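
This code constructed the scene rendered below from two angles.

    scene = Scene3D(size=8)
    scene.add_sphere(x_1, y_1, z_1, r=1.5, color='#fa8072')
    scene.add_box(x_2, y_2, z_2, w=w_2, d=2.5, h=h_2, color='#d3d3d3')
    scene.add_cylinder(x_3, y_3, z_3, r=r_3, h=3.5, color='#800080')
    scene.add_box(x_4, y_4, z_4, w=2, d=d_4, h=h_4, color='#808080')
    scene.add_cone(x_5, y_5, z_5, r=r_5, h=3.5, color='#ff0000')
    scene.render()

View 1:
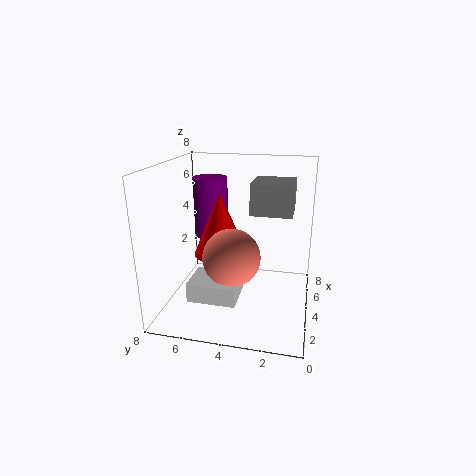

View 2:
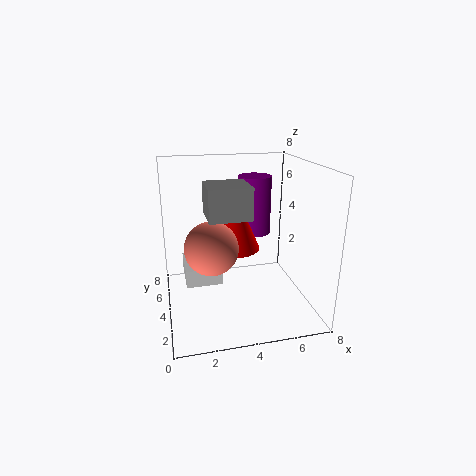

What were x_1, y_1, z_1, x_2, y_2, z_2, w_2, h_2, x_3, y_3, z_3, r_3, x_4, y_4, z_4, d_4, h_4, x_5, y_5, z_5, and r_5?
x_1 = 2.5, y_1 = 4, z_1 = 3.5, x_2 = 1, y_2 = 3.5, z_2 = 1.5, w_2 = 2, h_2 = 1, x_3 = 5.5, y_3 = 6, z_3 = 3.5, r_3 = 1, x_4 = 2, y_4 = 1, z_4 = 6, d_4 = 2, h_4 = 1.5, x_5 = 4, y_5 = 5, z_5 = 3, r_5 = 1.5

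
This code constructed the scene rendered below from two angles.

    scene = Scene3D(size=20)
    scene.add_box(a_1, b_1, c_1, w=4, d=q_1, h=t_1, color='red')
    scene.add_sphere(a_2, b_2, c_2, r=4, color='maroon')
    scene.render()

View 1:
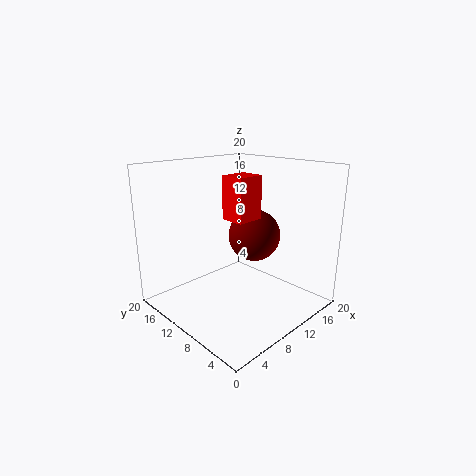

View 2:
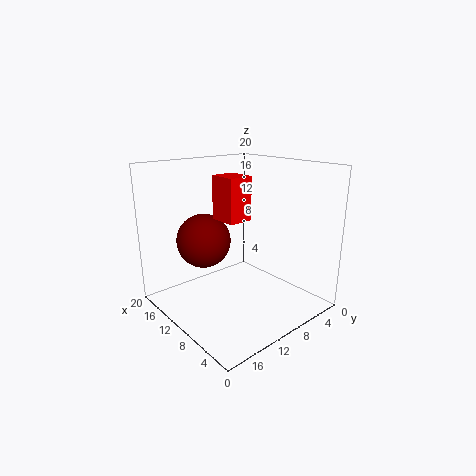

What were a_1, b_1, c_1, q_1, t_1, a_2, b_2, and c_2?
a_1 = 9, b_1 = 8.5, c_1 = 12.5, q_1 = 3.5, t_1 = 6, a_2 = 15.5, b_2 = 12, c_2 = 8.5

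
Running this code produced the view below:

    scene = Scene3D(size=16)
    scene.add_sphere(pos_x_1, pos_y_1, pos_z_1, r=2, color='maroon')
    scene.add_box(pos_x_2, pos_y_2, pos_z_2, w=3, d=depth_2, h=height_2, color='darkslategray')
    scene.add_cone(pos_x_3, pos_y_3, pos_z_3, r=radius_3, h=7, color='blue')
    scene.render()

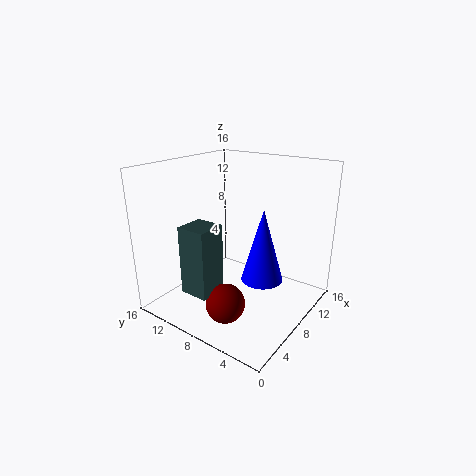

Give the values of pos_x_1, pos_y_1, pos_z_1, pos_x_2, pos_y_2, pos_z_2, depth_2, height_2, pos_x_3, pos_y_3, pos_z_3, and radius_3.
pos_x_1 = 3
pos_y_1 = 6
pos_z_1 = 3
pos_x_2 = 1
pos_y_2 = 7
pos_z_2 = 4
depth_2 = 3
height_2 = 7
pos_x_3 = 5
pos_y_3 = 3
pos_z_3 = 6
radius_3 = 2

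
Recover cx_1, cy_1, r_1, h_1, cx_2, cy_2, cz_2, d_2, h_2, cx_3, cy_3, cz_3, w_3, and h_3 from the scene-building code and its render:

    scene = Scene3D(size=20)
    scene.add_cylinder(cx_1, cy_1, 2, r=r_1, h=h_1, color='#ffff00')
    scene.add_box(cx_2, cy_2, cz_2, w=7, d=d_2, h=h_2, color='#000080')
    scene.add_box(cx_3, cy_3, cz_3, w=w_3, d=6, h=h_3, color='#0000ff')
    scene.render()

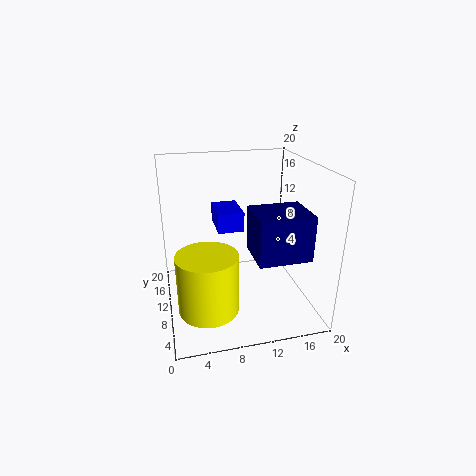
cx_1 = 5; cy_1 = 6; r_1 = 4; h_1 = 8; cx_2 = 11; cy_2 = 3; cz_2 = 9; d_2 = 6; h_2 = 6; cx_3 = 8; cy_3 = 14; cz_3 = 9; w_3 = 4; h_3 = 3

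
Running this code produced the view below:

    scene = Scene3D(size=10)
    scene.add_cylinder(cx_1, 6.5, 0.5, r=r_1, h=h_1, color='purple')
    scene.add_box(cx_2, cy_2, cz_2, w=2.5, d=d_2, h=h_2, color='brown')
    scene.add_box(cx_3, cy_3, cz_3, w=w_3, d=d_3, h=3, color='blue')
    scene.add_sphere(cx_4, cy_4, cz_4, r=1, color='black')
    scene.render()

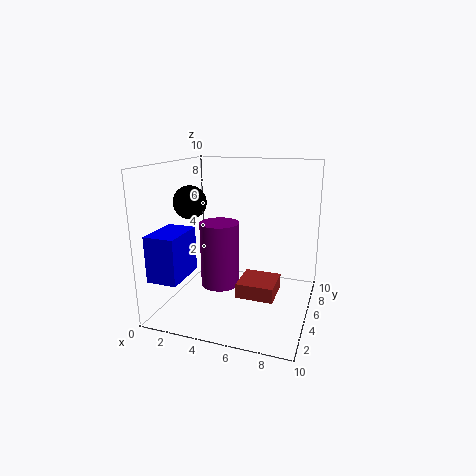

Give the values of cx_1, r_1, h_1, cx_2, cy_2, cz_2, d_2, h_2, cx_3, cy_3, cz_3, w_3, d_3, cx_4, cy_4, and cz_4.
cx_1 = 3; r_1 = 1.5; h_1 = 5; cx_2 = 5.5; cy_2 = 3; cz_2 = 1.5; d_2 = 2.5; h_2 = 1; cx_3 = 0.5; cy_3 = 0.5; cz_3 = 3; w_3 = 2; d_3 = 3; cx_4 = 3; cy_4 = 2; cz_4 = 8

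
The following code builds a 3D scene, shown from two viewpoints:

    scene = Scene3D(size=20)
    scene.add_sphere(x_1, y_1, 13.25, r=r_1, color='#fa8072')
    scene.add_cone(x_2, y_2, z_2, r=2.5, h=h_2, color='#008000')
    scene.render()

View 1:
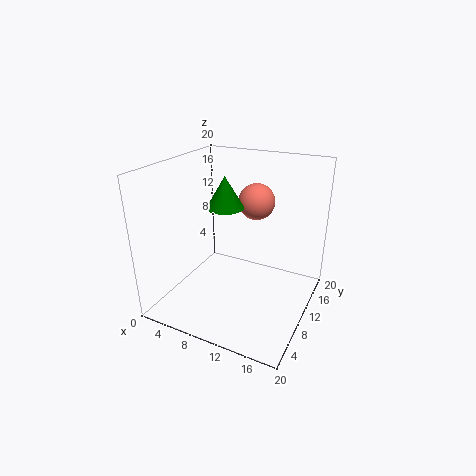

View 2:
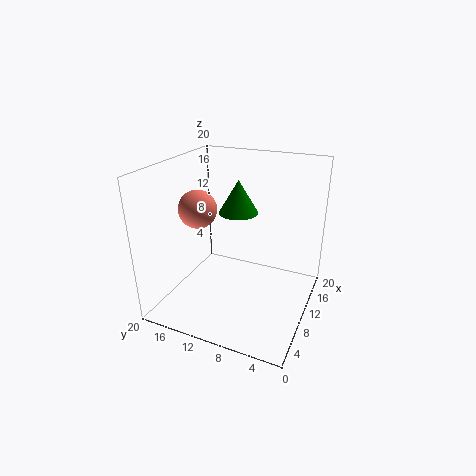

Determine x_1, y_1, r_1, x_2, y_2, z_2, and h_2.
x_1 = 10; y_1 = 16.25; r_1 = 2.75; x_2 = 8.5; y_2 = 9.25; z_2 = 14.5; h_2 = 4.25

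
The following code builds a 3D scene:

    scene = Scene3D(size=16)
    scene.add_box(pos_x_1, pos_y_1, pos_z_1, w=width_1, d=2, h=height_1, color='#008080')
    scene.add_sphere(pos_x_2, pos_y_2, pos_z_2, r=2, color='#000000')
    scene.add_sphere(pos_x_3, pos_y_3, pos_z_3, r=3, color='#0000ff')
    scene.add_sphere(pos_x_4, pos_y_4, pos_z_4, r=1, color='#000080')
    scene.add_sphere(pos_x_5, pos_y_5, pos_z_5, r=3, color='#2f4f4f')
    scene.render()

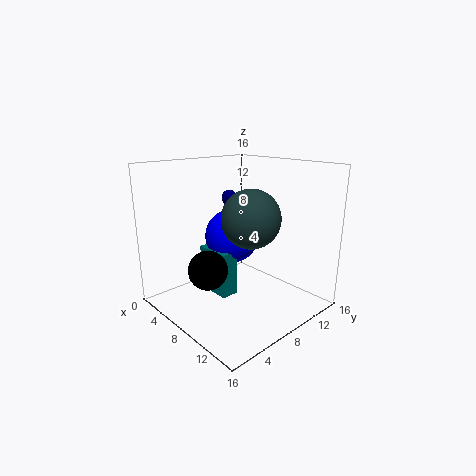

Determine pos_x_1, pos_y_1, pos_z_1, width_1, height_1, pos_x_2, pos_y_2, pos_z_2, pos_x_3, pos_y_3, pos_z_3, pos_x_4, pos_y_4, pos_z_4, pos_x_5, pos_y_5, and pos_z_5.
pos_x_1 = 5
pos_y_1 = 5
pos_z_1 = 2
width_1 = 4
height_1 = 5
pos_x_2 = 9
pos_y_2 = 3
pos_z_2 = 6
pos_x_3 = 7
pos_y_3 = 8
pos_z_3 = 8
pos_x_4 = 2
pos_y_4 = 12
pos_z_4 = 11
pos_x_5 = 11
pos_y_5 = 7
pos_z_5 = 11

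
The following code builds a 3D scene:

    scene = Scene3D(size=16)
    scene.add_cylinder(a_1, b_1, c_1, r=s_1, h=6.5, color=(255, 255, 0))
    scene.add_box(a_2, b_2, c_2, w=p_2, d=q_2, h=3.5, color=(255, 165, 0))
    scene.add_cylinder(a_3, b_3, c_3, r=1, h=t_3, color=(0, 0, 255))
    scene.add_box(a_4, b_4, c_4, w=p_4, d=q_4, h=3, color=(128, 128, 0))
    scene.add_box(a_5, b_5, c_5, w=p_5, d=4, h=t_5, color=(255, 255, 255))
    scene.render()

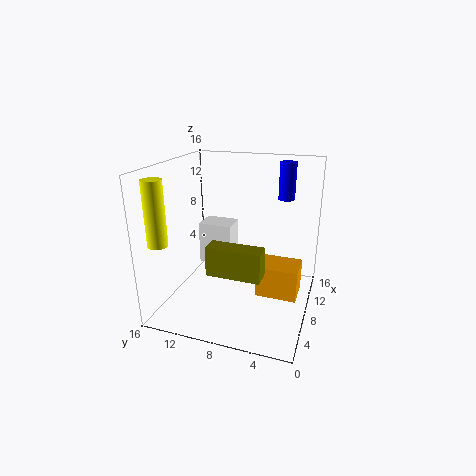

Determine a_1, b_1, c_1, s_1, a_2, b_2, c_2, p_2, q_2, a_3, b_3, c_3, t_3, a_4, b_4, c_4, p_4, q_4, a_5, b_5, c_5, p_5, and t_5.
a_1 = 1.5; b_1 = 14; c_1 = 9; s_1 = 1; a_2 = 6.5; b_2 = 1; c_2 = 2; p_2 = 3.5; q_2 = 4.5; a_3 = 14.5; b_3 = 4; c_3 = 11; t_3 = 4.5; a_4 = 2.5; b_4 = 4; c_4 = 6; p_4 = 2; q_4 = 5.5; a_5 = 9.5; b_5 = 9.5; c_5 = 3.5; p_5 = 3; t_5 = 5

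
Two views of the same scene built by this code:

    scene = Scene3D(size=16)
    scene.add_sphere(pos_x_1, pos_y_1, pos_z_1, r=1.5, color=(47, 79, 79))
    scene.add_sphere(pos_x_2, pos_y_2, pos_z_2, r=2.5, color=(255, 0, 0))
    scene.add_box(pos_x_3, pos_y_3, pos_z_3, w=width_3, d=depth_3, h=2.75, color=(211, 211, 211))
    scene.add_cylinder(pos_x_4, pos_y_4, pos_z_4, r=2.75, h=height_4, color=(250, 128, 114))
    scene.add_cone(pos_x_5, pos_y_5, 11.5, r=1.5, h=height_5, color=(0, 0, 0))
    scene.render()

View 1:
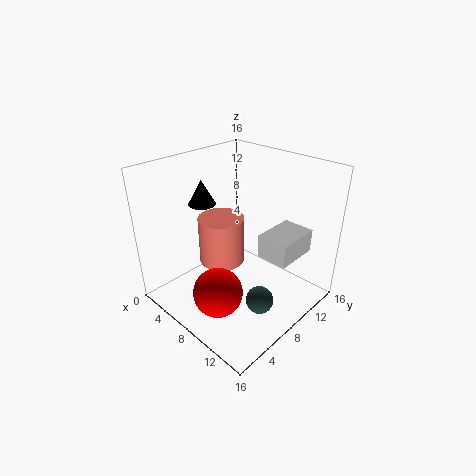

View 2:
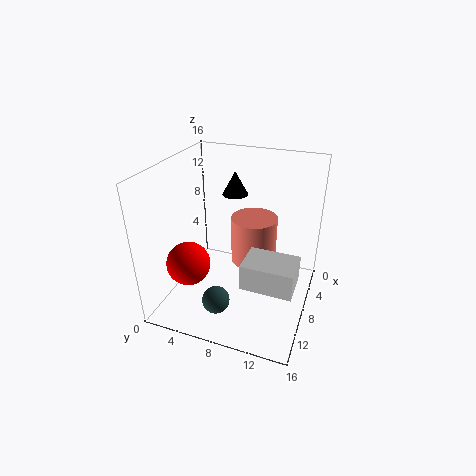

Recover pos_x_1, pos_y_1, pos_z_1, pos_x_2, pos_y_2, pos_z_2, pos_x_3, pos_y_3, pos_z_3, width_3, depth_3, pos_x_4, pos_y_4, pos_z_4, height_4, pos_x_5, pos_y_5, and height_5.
pos_x_1 = 12.25
pos_y_1 = 7
pos_z_1 = 2.25
pos_x_2 = 10.25
pos_y_2 = 2.75
pos_z_2 = 4.75
pos_x_3 = 9.25
pos_y_3 = 10
pos_z_3 = 5.25
width_3 = 3.75
depth_3 = 5.25
pos_x_4 = 4.5
pos_y_4 = 8.75
pos_z_4 = 3.25
height_4 = 5.75
pos_x_5 = 4.25
pos_y_5 = 6.25
height_5 = 2.75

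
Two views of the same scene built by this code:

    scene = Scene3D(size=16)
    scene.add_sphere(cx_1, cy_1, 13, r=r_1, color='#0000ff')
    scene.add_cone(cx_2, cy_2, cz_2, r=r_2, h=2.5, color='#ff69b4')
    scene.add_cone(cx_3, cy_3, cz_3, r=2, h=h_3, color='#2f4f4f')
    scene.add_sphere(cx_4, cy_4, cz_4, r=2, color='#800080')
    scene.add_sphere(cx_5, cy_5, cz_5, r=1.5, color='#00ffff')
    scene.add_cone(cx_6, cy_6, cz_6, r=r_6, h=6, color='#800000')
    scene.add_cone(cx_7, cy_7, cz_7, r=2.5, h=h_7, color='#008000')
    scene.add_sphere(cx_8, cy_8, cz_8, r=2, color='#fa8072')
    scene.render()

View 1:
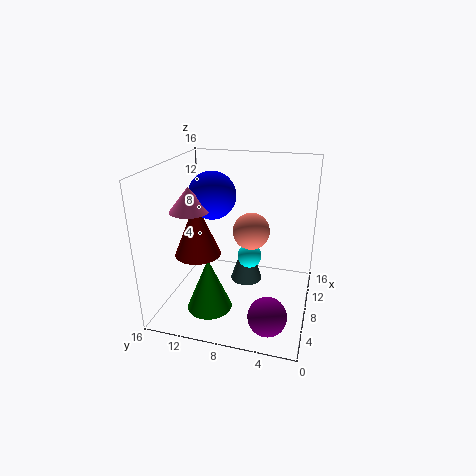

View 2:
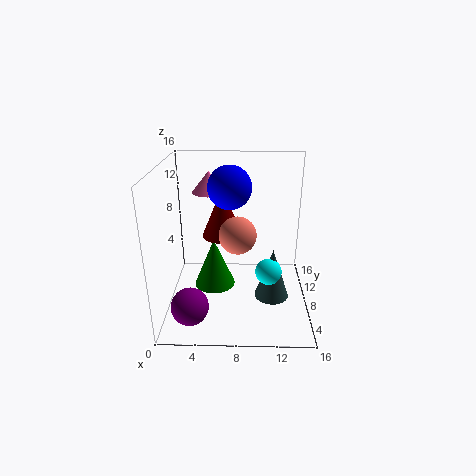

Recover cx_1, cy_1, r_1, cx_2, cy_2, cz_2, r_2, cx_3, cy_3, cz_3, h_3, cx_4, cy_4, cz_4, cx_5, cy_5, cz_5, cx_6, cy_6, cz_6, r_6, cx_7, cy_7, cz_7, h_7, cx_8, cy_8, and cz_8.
cx_1 = 7, cy_1 = 10.5, r_1 = 2.5, cx_2 = 4.5, cy_2 = 12, cz_2 = 12, r_2 = 2, cx_3 = 12, cy_3 = 8, cz_3 = 0.5, h_3 = 6, cx_4 = 3, cy_4 = 3.5, cz_4 = 2, cx_5 = 11.5, cy_5 = 7.5, cz_5 = 4, cx_6 = 6, cy_6 = 12, cz_6 = 6.5, r_6 = 2.5, cx_7 = 5, cy_7 = 10.5, cz_7 = 0.5, h_7 = 6, cx_8 = 8, cy_8 = 6.5, cz_8 = 9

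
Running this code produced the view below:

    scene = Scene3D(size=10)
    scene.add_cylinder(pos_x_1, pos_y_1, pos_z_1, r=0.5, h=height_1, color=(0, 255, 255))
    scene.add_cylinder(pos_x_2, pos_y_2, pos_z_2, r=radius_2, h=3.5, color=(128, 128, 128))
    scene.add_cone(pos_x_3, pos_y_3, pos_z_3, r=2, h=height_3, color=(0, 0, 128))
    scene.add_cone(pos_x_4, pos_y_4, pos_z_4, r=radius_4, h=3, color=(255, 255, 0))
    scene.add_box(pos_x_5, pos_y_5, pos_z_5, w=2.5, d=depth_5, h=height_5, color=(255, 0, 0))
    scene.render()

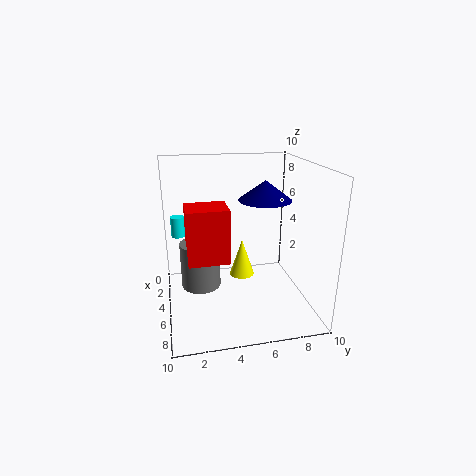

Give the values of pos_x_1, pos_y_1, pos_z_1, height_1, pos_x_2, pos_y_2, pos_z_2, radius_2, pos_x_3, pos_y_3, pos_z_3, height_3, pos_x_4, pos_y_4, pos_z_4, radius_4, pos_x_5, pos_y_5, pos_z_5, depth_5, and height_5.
pos_x_1 = 2.5
pos_y_1 = 1
pos_z_1 = 4.5
height_1 = 1.5
pos_x_2 = 3
pos_y_2 = 2.5
pos_z_2 = 0.5
radius_2 = 1.5
pos_x_3 = 3
pos_y_3 = 7.5
pos_z_3 = 7
height_3 = 1.5
pos_x_4 = 2
pos_y_4 = 6
pos_z_4 = 0.5
radius_4 = 1
pos_x_5 = 2.5
pos_y_5 = 1.5
pos_z_5 = 3
depth_5 = 3
height_5 = 4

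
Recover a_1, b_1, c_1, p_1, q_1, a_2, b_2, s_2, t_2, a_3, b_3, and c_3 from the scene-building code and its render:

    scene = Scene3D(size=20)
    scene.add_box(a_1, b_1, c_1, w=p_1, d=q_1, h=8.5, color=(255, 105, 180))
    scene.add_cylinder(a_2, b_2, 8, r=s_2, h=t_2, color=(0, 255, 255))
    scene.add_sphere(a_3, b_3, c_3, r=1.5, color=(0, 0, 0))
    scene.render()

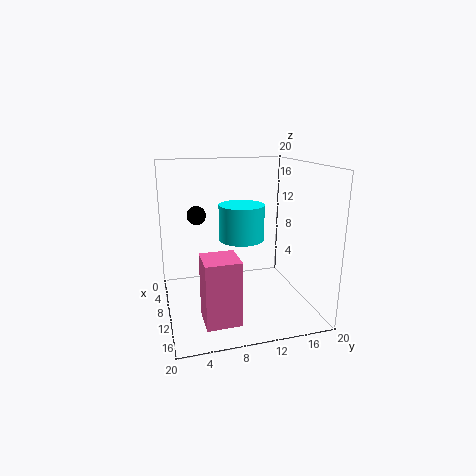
a_1 = 13, b_1 = 4, c_1 = 1, p_1 = 4.5, q_1 = 4.5, a_2 = 5, b_2 = 12, s_2 = 3.5, t_2 = 5.5, a_3 = 2, b_3 = 5.5, c_3 = 11.5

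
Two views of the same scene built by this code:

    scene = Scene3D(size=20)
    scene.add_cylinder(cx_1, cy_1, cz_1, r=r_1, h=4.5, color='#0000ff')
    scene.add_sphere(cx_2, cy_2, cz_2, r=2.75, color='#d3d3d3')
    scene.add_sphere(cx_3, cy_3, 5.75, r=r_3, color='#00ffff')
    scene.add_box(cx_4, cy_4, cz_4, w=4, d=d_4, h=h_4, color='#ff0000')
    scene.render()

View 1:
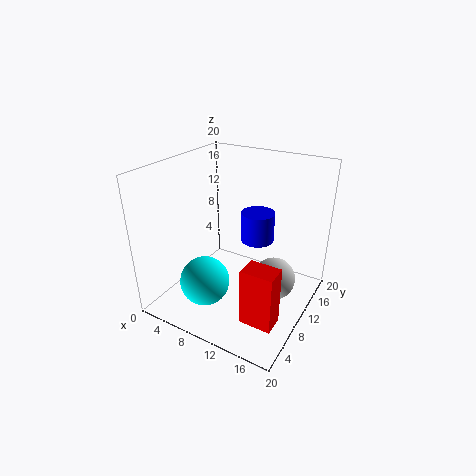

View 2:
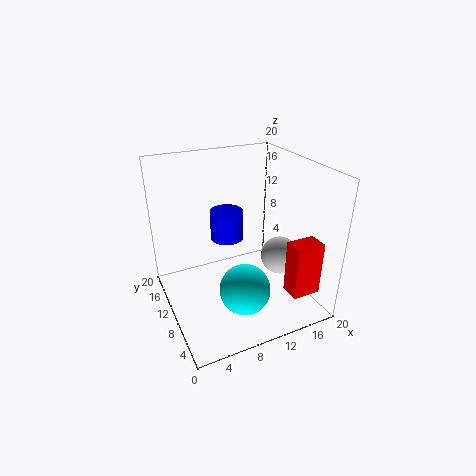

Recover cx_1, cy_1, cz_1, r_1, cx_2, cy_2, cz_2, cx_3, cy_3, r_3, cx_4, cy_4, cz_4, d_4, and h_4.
cx_1 = 10.5
cy_1 = 15
cz_1 = 7.5
r_1 = 2.5
cx_2 = 16.25
cy_2 = 8.75
cz_2 = 6.25
cx_3 = 8.25
cy_3 = 4.25
r_3 = 3.25
cx_4 = 14.75
cy_4 = 2.25
cz_4 = 3.25
d_4 = 2.75
h_4 = 7.5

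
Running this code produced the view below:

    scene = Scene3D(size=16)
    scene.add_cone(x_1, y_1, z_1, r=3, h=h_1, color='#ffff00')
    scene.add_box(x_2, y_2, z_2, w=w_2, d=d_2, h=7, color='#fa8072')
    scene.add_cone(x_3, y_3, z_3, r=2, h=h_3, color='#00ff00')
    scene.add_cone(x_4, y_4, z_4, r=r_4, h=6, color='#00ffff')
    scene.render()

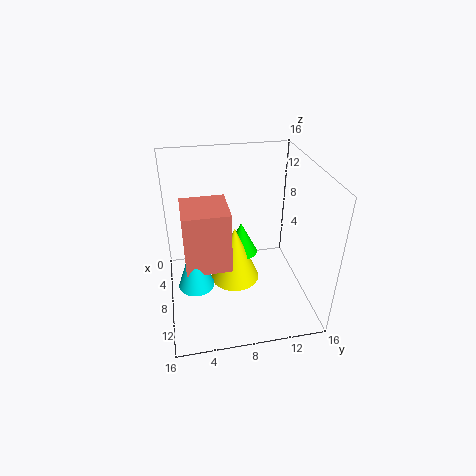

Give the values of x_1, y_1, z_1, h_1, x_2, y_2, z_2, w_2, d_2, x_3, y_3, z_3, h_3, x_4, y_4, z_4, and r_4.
x_1 = 6, y_1 = 8, z_1 = 1, h_1 = 7, x_2 = 5, y_2 = 2, z_2 = 5, w_2 = 5, d_2 = 5, x_3 = 5, y_3 = 9, z_3 = 4, h_3 = 4, x_4 = 9, y_4 = 3, z_4 = 3, r_4 = 2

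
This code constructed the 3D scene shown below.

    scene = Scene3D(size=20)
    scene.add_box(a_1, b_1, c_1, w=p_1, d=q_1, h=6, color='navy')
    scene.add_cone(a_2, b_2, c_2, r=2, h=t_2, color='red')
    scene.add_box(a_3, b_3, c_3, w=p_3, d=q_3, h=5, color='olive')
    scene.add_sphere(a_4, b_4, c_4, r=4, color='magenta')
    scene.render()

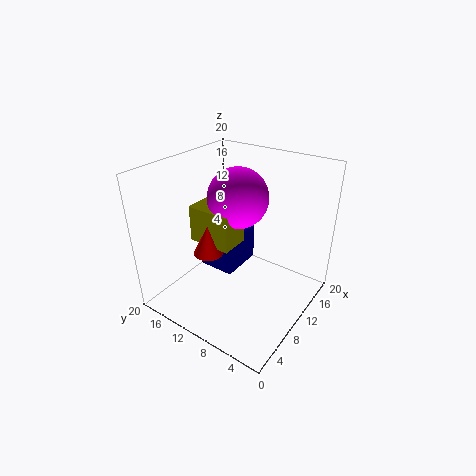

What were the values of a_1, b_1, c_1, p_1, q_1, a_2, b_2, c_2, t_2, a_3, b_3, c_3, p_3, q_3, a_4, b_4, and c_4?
a_1 = 12, b_1 = 13, c_1 = 1, p_1 = 7, q_1 = 6, a_2 = 6, b_2 = 12, c_2 = 9, t_2 = 4, a_3 = 6, b_3 = 9, c_3 = 10, p_3 = 4, q_3 = 6, a_4 = 10, b_4 = 10, c_4 = 16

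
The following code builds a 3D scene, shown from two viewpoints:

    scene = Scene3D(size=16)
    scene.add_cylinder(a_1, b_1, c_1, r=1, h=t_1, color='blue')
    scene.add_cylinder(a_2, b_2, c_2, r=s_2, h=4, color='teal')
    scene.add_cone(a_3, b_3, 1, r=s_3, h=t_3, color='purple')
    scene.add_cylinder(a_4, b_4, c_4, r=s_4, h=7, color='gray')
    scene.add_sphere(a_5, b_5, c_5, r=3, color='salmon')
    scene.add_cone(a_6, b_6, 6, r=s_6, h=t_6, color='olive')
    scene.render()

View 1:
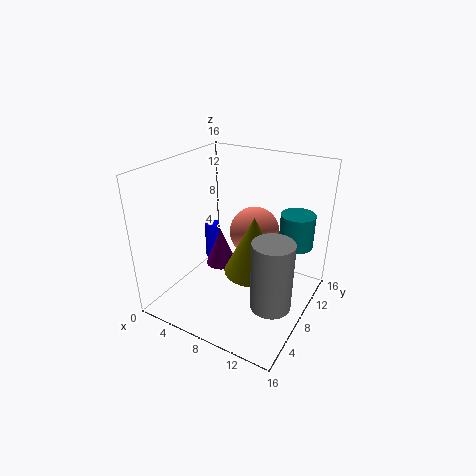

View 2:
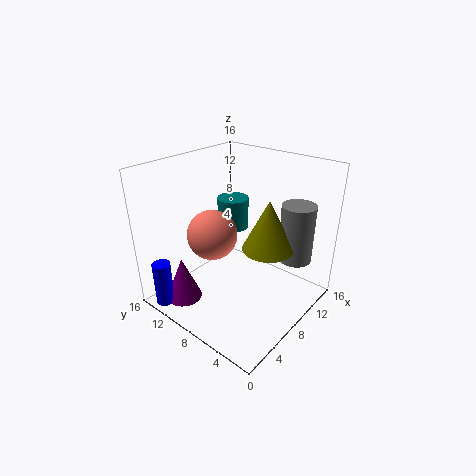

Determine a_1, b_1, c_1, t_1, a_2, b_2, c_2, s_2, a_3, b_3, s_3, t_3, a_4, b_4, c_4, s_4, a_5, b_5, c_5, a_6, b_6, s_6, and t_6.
a_1 = 1
b_1 = 13
c_1 = 1
t_1 = 5
a_2 = 13
b_2 = 13
c_2 = 6
s_2 = 2
a_3 = 3
b_3 = 12
s_3 = 2
t_3 = 5
a_4 = 14
b_4 = 4
c_4 = 4
s_4 = 2
a_5 = 8
b_5 = 12
c_5 = 7
a_6 = 11
b_6 = 6
s_6 = 3
t_6 = 6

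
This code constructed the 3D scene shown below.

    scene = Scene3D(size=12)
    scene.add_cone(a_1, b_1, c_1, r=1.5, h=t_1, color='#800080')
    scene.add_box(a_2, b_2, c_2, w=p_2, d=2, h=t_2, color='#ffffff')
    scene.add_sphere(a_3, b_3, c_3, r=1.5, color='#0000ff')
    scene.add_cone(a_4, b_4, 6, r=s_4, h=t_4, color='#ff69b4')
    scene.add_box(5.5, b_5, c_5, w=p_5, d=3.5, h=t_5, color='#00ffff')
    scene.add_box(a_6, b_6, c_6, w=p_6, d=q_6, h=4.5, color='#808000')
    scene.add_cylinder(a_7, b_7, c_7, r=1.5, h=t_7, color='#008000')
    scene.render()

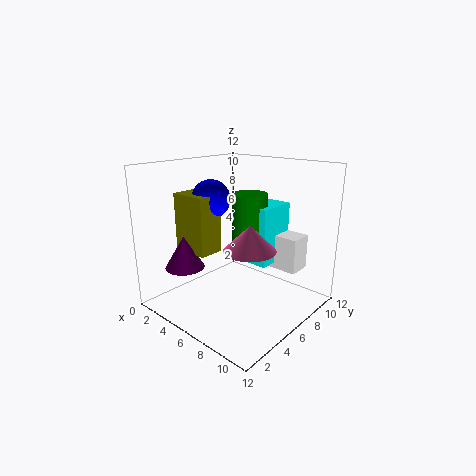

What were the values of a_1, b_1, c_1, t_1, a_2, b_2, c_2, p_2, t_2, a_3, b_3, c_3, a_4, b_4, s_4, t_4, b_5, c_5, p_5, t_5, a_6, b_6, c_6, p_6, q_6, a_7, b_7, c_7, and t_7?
a_1 = 4.5; b_1 = 1.5; c_1 = 4.5; t_1 = 2.5; a_2 = 7; b_2 = 8.5; c_2 = 3; p_2 = 3; t_2 = 3; a_3 = 5; b_3 = 4; c_3 = 9.5; a_4 = 8.5; b_4 = 4.5; s_4 = 2; t_4 = 2; b_5 = 7; c_5 = 3.5; p_5 = 2.5; t_5 = 5; a_6 = 3; b_6 = 2; c_6 = 5.5; p_6 = 3; q_6 = 2; a_7 = 6; b_7 = 7.5; c_7 = 4; t_7 = 5.5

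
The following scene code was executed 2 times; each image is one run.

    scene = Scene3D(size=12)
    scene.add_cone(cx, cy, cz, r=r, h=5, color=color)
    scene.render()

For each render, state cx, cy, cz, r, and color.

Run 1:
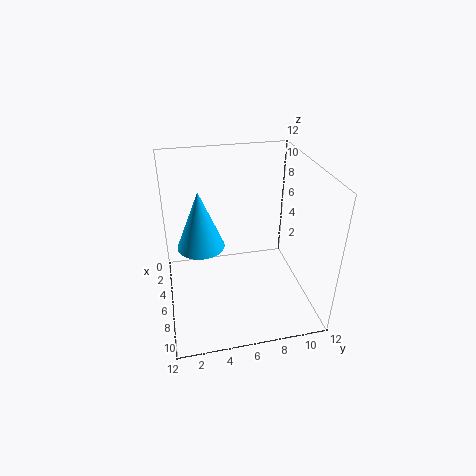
cx = 5, cy = 3, cz = 5, r = 2, color = 'deepskyblue'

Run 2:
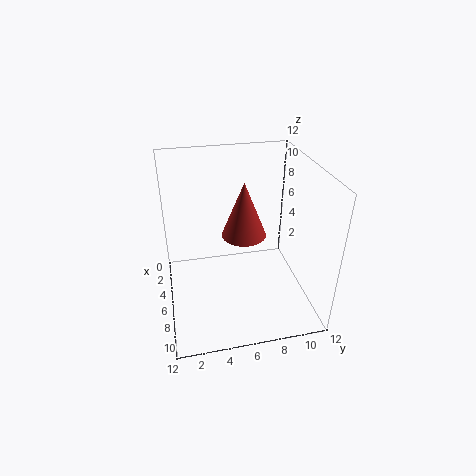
cx = 4, cy = 7, cz = 5, r = 2, color = 'brown'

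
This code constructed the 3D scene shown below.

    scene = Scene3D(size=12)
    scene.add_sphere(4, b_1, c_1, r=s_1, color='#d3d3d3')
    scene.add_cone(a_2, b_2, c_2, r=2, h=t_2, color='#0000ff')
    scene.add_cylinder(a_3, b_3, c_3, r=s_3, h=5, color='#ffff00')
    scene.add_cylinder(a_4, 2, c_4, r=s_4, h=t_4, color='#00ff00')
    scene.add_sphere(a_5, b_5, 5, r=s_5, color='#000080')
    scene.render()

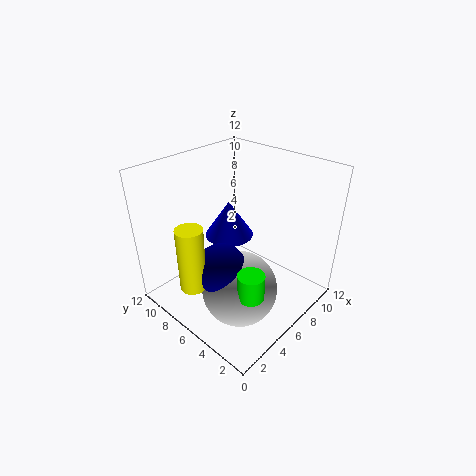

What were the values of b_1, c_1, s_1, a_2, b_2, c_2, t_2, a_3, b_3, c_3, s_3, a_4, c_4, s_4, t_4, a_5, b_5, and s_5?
b_1 = 4; c_1 = 3; s_1 = 3; a_2 = 6; b_2 = 7; c_2 = 6; t_2 = 3; a_3 = 1; b_3 = 6; c_3 = 4; s_3 = 1; a_4 = 3; c_4 = 4; s_4 = 1; t_4 = 2; a_5 = 3; b_5 = 5; s_5 = 2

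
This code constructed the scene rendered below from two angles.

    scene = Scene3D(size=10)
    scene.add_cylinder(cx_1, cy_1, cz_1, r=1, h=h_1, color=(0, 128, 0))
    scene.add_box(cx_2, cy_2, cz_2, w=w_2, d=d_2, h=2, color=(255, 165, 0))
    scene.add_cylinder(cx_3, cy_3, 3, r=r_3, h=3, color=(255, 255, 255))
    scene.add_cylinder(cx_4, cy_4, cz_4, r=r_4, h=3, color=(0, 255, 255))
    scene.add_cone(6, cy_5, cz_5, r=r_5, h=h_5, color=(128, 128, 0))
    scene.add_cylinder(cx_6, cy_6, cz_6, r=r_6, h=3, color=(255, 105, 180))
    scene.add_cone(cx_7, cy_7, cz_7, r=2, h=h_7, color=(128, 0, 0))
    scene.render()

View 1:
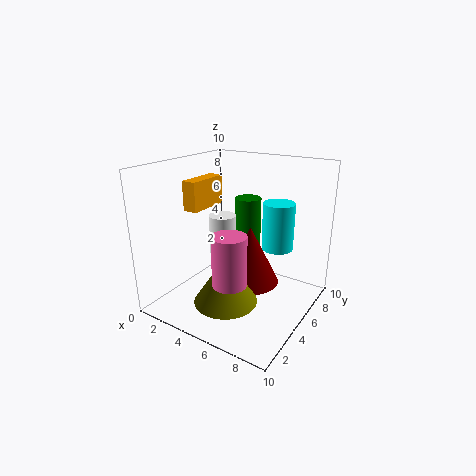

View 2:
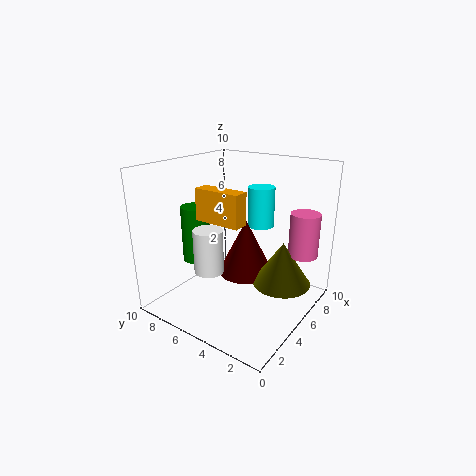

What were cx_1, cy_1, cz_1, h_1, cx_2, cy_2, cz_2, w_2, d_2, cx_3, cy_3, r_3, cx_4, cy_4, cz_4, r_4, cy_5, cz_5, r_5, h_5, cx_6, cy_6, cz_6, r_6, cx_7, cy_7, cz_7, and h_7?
cx_1 = 4
cy_1 = 8
cz_1 = 3
h_1 = 4
cx_2 = 2
cy_2 = 3
cz_2 = 7
w_2 = 1
d_2 = 3
cx_3 = 3
cy_3 = 6
r_3 = 1
cx_4 = 8
cy_4 = 5
cz_4 = 5
r_4 = 1
cy_5 = 2
cz_5 = 2
r_5 = 2
h_5 = 3
cx_6 = 7
cy_6 = 1
cz_6 = 4
r_6 = 1
cx_7 = 6
cy_7 = 5
cz_7 = 2
h_7 = 4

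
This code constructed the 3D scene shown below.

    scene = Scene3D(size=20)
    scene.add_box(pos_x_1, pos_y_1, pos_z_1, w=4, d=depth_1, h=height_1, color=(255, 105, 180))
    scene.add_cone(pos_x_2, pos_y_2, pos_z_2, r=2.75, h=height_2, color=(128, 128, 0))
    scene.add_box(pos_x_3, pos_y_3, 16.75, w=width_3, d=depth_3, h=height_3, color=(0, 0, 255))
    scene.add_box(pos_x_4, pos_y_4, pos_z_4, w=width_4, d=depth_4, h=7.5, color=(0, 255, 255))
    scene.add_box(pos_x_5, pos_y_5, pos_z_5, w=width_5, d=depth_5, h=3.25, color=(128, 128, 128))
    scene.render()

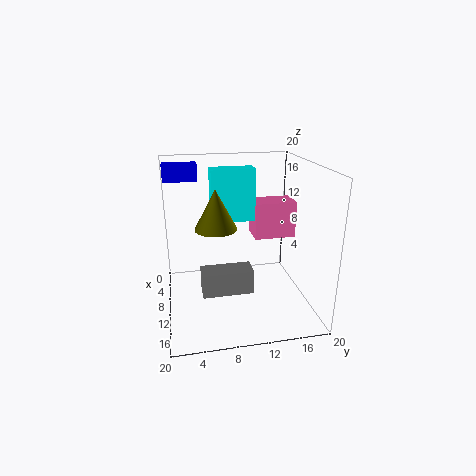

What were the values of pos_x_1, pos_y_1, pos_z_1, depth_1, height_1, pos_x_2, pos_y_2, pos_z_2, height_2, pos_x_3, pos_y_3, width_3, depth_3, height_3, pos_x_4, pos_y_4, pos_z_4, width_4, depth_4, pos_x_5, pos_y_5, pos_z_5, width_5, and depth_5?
pos_x_1 = 3.25
pos_y_1 = 13.25
pos_z_1 = 8.25
depth_1 = 6.25
height_1 = 5.5
pos_x_2 = 11.75
pos_y_2 = 6.75
pos_z_2 = 12.25
height_2 = 5.25
pos_x_3 = 1.5
pos_y_3 = 0.25
width_3 = 2.5
depth_3 = 5
height_3 = 2.5
pos_x_4 = 5
pos_y_4 = 6.75
pos_z_4 = 11.5
width_4 = 2.75
depth_4 = 6.25
pos_x_5 = 11.5
pos_y_5 = 4.5
pos_z_5 = 3.75
width_5 = 3
depth_5 = 6.75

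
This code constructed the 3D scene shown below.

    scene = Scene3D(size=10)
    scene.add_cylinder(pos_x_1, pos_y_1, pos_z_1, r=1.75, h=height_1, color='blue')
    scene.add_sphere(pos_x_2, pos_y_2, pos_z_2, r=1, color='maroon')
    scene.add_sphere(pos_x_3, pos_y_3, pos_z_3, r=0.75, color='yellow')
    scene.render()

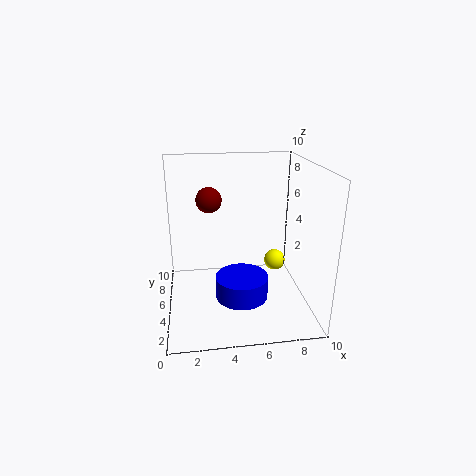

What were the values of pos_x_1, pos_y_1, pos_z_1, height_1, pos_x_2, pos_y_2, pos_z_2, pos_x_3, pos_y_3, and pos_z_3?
pos_x_1 = 5
pos_y_1 = 3.25
pos_z_1 = 1.5
height_1 = 1.5
pos_x_2 = 3.25
pos_y_2 = 8.5
pos_z_2 = 6.75
pos_x_3 = 7.75
pos_y_3 = 5.25
pos_z_3 = 3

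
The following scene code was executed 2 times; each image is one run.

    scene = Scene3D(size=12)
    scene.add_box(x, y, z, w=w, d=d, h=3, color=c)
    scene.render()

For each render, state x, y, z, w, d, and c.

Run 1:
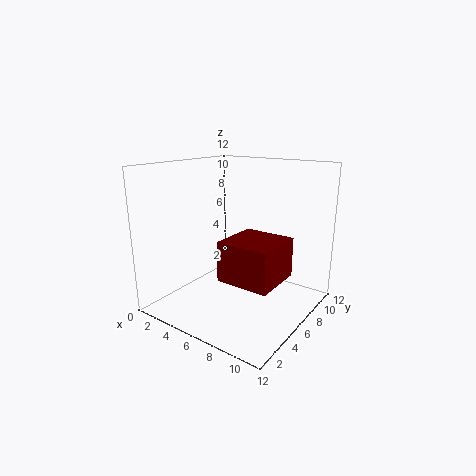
x = 7; y = 2; z = 4; w = 4; d = 4; c = 'maroon'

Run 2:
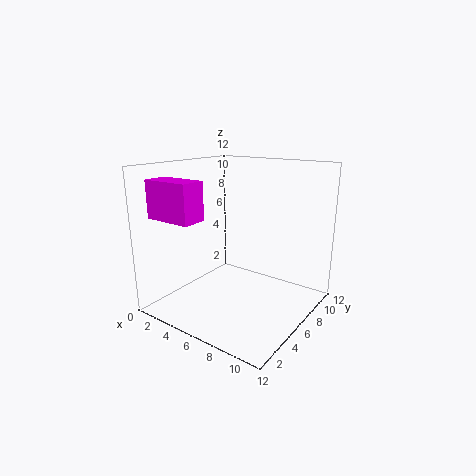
x = 1; y = 1; z = 8; w = 4; d = 2; c = 'magenta'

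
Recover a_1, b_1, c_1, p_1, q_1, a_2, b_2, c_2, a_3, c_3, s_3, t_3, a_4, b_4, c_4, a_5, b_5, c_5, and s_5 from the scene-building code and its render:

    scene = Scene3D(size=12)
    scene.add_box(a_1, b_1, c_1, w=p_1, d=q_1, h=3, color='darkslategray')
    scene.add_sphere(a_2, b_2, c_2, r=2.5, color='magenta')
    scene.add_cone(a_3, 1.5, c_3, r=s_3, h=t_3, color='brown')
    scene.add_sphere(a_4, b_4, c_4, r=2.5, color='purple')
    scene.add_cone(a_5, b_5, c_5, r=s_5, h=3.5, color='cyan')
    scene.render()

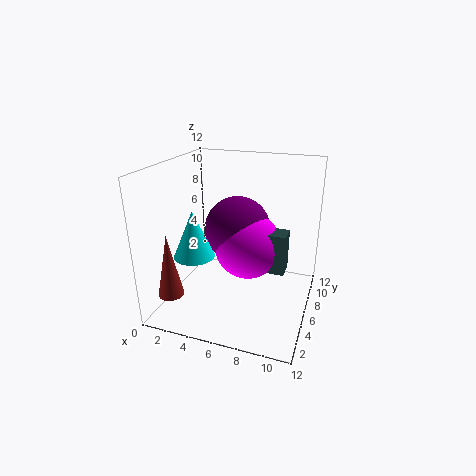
a_1 = 8.5; b_1 = 3; c_1 = 5; p_1 = 2; q_1 = 1.5; a_2 = 7.5; b_2 = 4; c_2 = 6.5; a_3 = 2; c_3 = 2.5; s_3 = 1; t_3 = 5; a_4 = 6.5; b_4 = 4.5; c_4 = 7.5; a_5 = 4; b_5 = 2; c_5 = 6; s_5 = 1.5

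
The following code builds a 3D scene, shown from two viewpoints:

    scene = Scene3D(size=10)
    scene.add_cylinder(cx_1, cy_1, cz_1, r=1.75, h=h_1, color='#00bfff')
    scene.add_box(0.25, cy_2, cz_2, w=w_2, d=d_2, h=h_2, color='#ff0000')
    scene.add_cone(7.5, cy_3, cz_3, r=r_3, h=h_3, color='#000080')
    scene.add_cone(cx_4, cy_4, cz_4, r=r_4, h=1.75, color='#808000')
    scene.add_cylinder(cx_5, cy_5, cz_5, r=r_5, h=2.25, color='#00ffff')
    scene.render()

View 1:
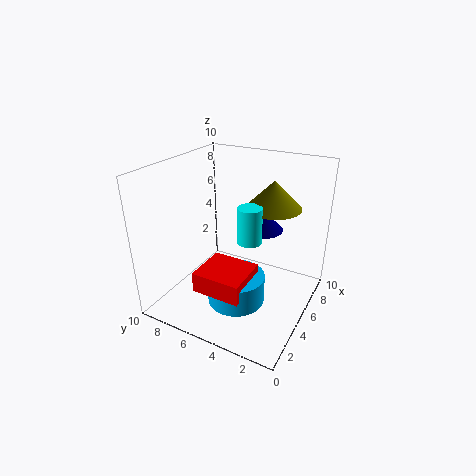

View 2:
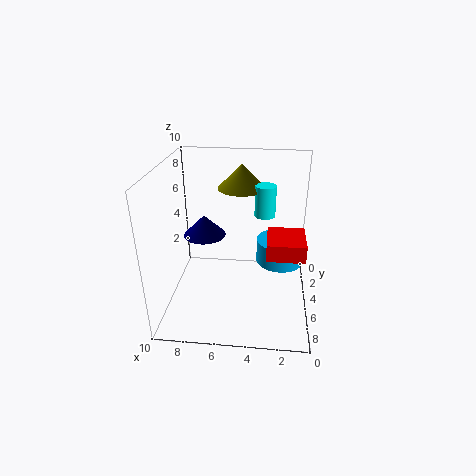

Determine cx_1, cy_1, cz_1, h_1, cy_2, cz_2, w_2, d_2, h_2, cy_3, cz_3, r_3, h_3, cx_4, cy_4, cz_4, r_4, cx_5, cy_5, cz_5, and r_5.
cx_1 = 2
cy_1 = 3.5
cz_1 = 2.5
h_1 = 1.75
cy_2 = 2.5
cz_2 = 3.5
w_2 = 2.75
d_2 = 3
h_2 = 1.25
cy_3 = 4.25
cz_3 = 4.75
r_3 = 1.5
h_3 = 1.5
cx_4 = 5
cy_4 = 2.5
cz_4 = 7.75
r_4 = 1.75
cx_5 = 3.25
cy_5 = 3.25
cz_5 = 6
r_5 = 0.75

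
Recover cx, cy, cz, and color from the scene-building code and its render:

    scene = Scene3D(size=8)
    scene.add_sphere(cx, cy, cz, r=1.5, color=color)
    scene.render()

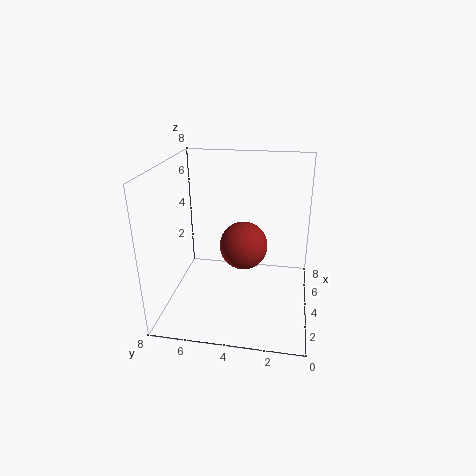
cx = 6
cy = 4
cz = 2.5
color = 'brown'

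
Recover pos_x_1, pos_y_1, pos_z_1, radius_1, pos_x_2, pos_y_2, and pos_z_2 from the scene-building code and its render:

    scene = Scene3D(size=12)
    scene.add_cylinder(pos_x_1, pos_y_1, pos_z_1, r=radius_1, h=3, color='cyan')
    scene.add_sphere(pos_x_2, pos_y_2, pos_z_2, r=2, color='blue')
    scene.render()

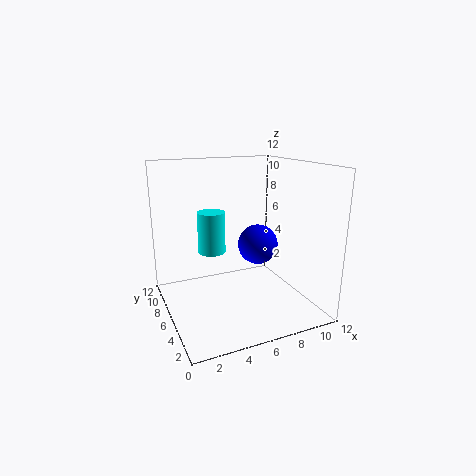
pos_x_1 = 3, pos_y_1 = 4, pos_z_1 = 6, radius_1 = 1, pos_x_2 = 10, pos_y_2 = 10, pos_z_2 = 3.5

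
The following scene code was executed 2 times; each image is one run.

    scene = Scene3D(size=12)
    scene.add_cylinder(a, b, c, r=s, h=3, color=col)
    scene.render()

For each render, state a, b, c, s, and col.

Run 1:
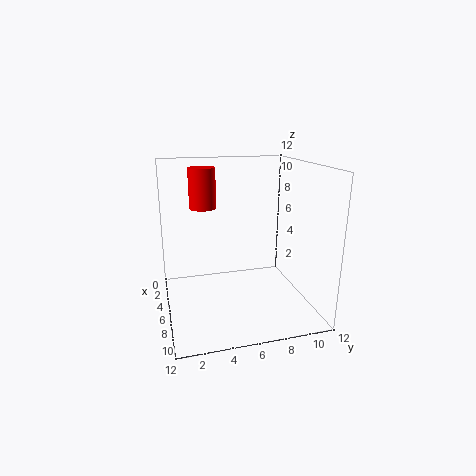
a = 7; b = 3; c = 9; s = 1; col = 'red'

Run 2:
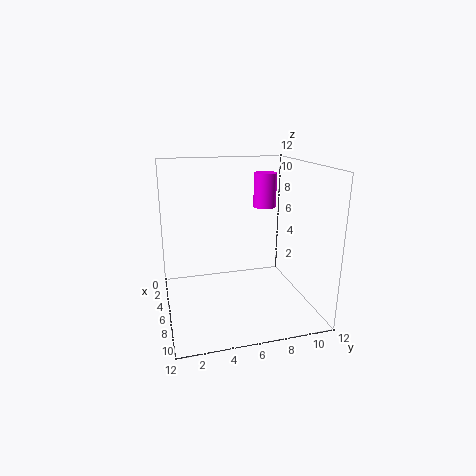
a = 4; b = 9; c = 8; s = 1; col = 'magenta'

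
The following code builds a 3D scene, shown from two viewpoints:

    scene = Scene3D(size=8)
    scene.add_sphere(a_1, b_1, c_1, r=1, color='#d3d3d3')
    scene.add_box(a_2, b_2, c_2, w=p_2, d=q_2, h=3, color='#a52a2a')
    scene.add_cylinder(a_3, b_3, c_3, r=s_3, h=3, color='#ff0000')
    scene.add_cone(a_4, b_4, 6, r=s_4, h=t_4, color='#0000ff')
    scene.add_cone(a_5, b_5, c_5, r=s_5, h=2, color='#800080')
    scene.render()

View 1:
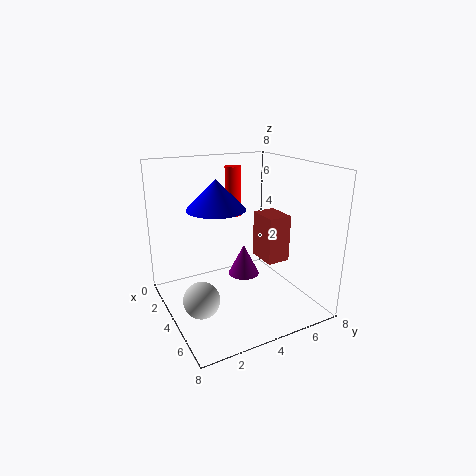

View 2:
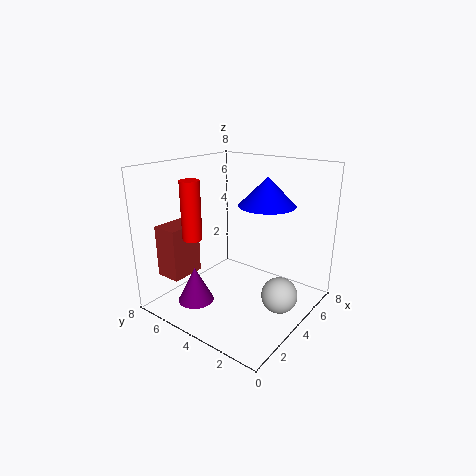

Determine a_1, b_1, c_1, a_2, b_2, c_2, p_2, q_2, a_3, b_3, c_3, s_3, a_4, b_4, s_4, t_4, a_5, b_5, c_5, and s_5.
a_1 = 4.5
b_1 = 1.5
c_1 = 1
a_2 = 1.5
b_2 = 6.5
c_2 = 1.5
p_2 = 2
q_2 = 1.5
a_3 = 1.5
b_3 = 5
c_3 = 4.5
s_3 = 0.5
a_4 = 4.5
b_4 = 2.5
s_4 = 1.5
t_4 = 1.5
a_5 = 2
b_5 = 5.5
c_5 = 0.5
s_5 = 1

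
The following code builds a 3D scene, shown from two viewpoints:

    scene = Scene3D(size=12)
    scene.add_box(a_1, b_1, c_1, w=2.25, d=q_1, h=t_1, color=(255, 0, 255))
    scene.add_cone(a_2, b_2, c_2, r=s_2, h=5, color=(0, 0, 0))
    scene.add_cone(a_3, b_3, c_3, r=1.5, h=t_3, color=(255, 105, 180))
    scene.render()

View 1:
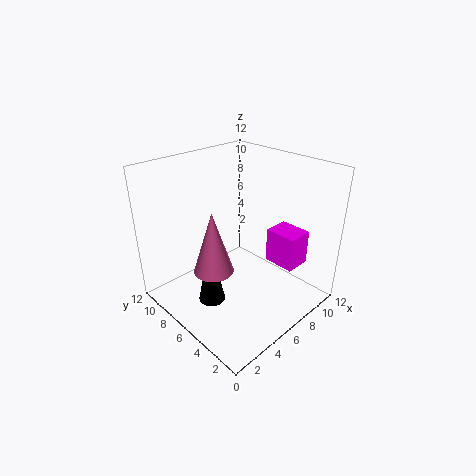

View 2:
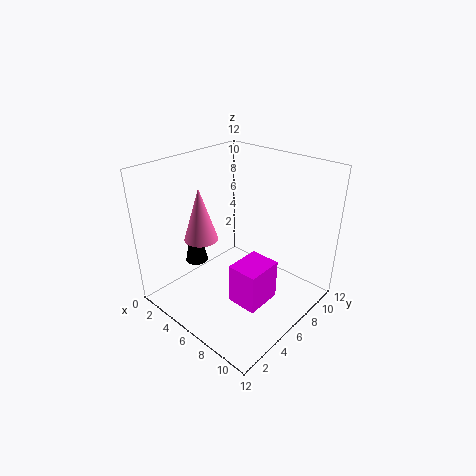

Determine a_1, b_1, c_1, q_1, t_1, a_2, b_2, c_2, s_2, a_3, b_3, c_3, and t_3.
a_1 = 8.5
b_1 = 2.25
c_1 = 3.25
q_1 = 2.75
t_1 = 3
a_2 = 2
b_2 = 4.75
c_2 = 2.75
s_2 = 1
a_3 = 2.5
b_3 = 5
c_3 = 5
t_3 = 4.75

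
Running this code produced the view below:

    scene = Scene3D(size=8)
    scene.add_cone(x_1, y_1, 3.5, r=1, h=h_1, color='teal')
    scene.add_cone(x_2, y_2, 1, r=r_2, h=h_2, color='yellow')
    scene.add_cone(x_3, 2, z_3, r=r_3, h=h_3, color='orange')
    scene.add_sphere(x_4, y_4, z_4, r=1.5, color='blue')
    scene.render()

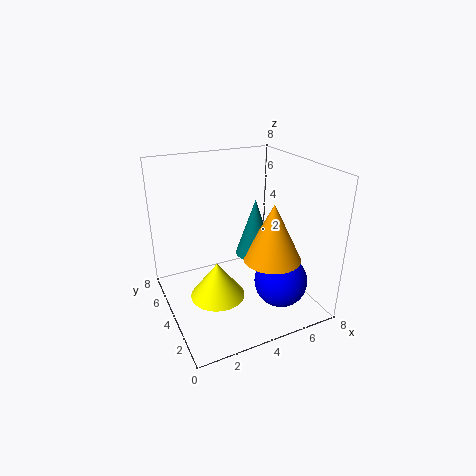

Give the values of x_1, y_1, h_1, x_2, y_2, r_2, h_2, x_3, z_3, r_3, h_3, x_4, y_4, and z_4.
x_1 = 4.5
y_1 = 3
h_1 = 3
x_2 = 2.5
y_2 = 3.5
r_2 = 1.5
h_2 = 2
x_3 = 5
z_3 = 3.5
r_3 = 1.5
h_3 = 3
x_4 = 6
y_4 = 2.5
z_4 = 1.5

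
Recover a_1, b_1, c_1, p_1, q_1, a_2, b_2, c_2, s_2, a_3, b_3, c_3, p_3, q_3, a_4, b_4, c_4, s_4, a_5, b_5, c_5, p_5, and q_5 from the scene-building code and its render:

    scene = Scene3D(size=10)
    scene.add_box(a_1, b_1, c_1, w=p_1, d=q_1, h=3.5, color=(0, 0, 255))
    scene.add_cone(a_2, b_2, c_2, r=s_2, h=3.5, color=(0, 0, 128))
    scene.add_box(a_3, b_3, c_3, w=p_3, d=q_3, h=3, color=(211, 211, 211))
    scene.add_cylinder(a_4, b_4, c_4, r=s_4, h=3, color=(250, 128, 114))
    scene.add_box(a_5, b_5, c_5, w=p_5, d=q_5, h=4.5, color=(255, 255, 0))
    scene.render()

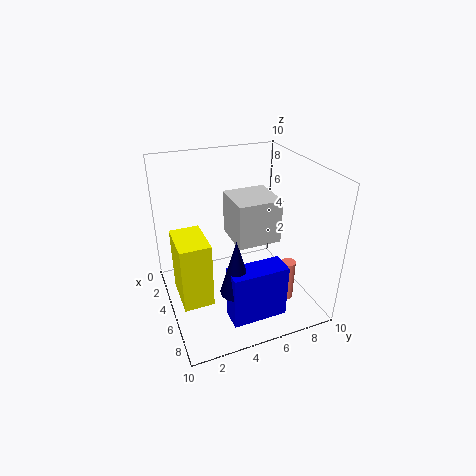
a_1 = 8
b_1 = 3
c_1 = 1.5
p_1 = 1.5
q_1 = 3.5
a_2 = 8.5
b_2 = 3.5
c_2 = 3.5
s_2 = 1
a_3 = 3.5
b_3 = 4.5
c_3 = 5
p_3 = 3
q_3 = 3
a_4 = 7
b_4 = 8
c_4 = 0.5
s_4 = 0.5
a_5 = 4
b_5 = 0.5
c_5 = 1.5
p_5 = 3
q_5 = 2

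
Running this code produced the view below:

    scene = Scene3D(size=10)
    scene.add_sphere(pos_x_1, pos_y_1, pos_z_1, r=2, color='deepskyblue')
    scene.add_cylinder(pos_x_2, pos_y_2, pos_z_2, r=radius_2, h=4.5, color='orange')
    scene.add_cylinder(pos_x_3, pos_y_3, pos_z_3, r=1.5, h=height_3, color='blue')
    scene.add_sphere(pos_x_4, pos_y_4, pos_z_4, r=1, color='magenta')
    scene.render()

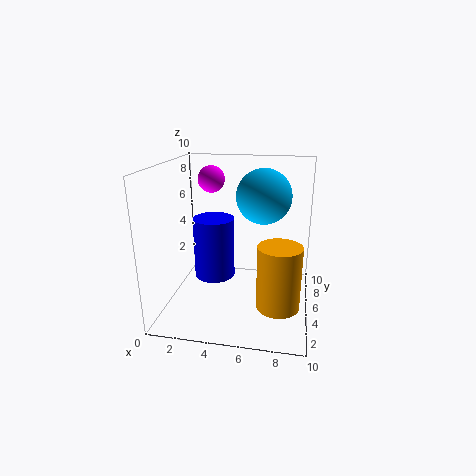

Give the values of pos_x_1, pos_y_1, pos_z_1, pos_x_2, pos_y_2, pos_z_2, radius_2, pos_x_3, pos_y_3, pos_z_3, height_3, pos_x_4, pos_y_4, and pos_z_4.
pos_x_1 = 6.5, pos_y_1 = 7, pos_z_1 = 7.5, pos_x_2 = 8, pos_y_2 = 4, pos_z_2 = 0.5, radius_2 = 1.5, pos_x_3 = 3, pos_y_3 = 6, pos_z_3 = 1.5, height_3 = 4.5, pos_x_4 = 2.5, pos_y_4 = 7.5, pos_z_4 = 8.5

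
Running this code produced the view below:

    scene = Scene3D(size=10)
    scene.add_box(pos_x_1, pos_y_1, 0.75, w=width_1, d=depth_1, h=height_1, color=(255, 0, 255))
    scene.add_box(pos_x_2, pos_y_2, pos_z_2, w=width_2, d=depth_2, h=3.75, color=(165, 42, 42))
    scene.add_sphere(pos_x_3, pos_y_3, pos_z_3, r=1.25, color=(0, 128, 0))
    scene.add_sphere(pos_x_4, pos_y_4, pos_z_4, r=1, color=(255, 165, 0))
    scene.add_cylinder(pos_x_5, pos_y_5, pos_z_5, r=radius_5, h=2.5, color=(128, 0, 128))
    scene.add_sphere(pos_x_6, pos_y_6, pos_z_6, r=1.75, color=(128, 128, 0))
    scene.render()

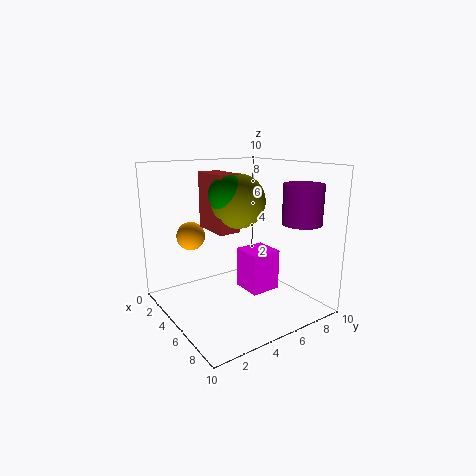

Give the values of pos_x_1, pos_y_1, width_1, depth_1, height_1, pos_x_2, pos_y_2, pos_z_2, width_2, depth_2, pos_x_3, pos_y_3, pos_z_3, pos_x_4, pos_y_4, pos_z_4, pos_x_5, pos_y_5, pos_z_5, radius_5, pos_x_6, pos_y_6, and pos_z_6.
pos_x_1 = 3.75
pos_y_1 = 5.75
width_1 = 2.25
depth_1 = 2.25
height_1 = 3
pos_x_2 = 3.25
pos_y_2 = 3
pos_z_2 = 5.75
width_2 = 2.75
depth_2 = 1.5
pos_x_3 = 5.75
pos_y_3 = 3.75
pos_z_3 = 8.25
pos_x_4 = 2.75
pos_y_4 = 2.5
pos_z_4 = 5
pos_x_5 = 8.75
pos_y_5 = 7.25
pos_z_5 = 6.5
radius_5 = 1.25
pos_x_6 = 5.75
pos_y_6 = 4.5
pos_z_6 = 7.75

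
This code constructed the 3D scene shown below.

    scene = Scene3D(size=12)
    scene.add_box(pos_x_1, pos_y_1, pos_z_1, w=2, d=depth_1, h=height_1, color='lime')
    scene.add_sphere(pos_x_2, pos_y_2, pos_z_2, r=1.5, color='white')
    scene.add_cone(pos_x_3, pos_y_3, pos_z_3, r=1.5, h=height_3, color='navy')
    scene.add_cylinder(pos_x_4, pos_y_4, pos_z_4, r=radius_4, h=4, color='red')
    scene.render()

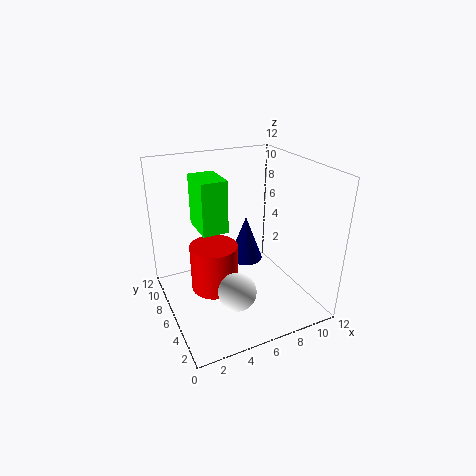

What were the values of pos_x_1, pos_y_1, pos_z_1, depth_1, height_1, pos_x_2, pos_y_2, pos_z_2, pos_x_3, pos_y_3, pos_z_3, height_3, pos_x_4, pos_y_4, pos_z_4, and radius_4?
pos_x_1 = 2.5, pos_y_1 = 4.5, pos_z_1 = 7.5, depth_1 = 3, height_1 = 4, pos_x_2 = 4.5, pos_y_2 = 3, pos_z_2 = 3, pos_x_3 = 7.5, pos_y_3 = 7.5, pos_z_3 = 3, height_3 = 4, pos_x_4 = 4, pos_y_4 = 6.5, pos_z_4 = 1.5, radius_4 = 2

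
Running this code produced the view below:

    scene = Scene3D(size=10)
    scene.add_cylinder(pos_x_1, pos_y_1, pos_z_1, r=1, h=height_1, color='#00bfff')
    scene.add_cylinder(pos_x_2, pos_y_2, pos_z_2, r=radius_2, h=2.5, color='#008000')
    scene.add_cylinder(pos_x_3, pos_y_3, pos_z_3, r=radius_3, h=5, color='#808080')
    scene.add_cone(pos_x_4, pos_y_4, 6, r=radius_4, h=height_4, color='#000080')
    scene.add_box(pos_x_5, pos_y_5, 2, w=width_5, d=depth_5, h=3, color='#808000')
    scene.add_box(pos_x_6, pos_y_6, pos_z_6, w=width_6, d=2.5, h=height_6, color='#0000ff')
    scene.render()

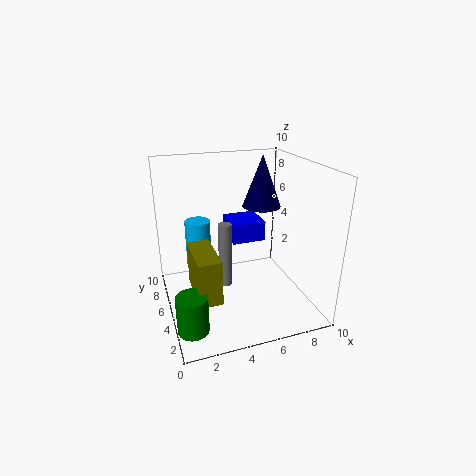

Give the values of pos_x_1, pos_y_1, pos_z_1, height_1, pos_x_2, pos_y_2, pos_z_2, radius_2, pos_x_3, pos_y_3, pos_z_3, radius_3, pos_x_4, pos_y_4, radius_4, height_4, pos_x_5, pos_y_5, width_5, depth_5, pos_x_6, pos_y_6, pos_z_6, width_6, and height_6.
pos_x_1 = 3, pos_y_1 = 9, pos_z_1 = 1, height_1 = 4, pos_x_2 = 1, pos_y_2 = 2, pos_z_2 = 0.5, radius_2 = 1, pos_x_3 = 4.5, pos_y_3 = 6.5, pos_z_3 = 0.5, radius_3 = 0.5, pos_x_4 = 8, pos_y_4 = 8, radius_4 = 1.5, height_4 = 4, pos_x_5 = 1.5, pos_y_5 = 2, width_5 = 1.5, depth_5 = 3.5, pos_x_6 = 5, pos_y_6 = 6, pos_z_6 = 4, width_6 = 2.5, height_6 = 1.5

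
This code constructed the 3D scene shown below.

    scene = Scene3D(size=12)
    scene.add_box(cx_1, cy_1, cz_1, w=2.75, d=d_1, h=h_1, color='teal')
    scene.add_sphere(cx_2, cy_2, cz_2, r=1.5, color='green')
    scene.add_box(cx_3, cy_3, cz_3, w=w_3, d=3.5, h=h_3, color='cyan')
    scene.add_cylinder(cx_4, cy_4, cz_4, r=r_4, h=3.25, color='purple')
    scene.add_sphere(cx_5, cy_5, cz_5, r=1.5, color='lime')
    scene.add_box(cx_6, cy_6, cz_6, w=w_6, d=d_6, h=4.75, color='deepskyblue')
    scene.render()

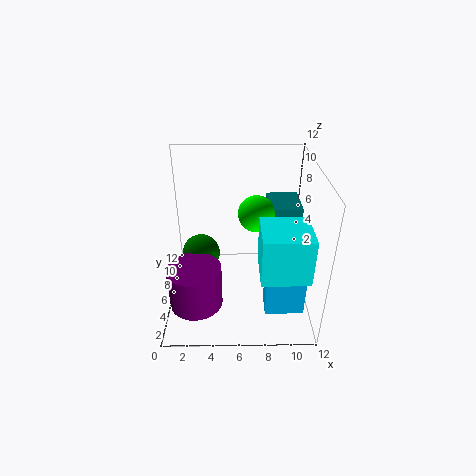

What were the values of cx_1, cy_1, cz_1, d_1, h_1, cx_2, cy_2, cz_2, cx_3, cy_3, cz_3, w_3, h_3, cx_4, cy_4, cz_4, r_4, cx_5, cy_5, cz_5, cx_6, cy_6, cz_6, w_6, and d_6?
cx_1 = 8.5; cy_1 = 6.25; cz_1 = 5.25; d_1 = 3.25; h_1 = 3.25; cx_2 = 3; cy_2 = 5; cz_2 = 5.25; cx_3 = 7.5; cy_3 = 0.25; cz_3 = 5.75; w_3 = 3.5; h_3 = 3.5; cx_4 = 2.75; cy_4 = 2; cz_4 = 2.75; r_4 = 2; cx_5 = 7.5; cy_5 = 6.5; cz_5 = 8; cx_6 = 8.25; cy_6 = 3; cz_6 = 0.25; w_6 = 3.25; d_6 = 2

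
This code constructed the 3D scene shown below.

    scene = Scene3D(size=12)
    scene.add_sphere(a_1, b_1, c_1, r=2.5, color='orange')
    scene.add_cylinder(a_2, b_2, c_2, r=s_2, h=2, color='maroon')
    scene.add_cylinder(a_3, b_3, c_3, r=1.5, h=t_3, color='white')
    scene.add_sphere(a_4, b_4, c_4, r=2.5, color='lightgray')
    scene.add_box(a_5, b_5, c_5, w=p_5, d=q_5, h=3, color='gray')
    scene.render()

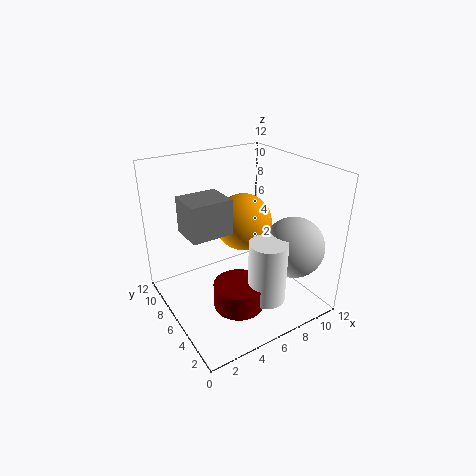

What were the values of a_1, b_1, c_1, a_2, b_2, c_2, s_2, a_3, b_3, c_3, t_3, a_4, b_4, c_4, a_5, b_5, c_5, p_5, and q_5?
a_1 = 7.5, b_1 = 7.5, c_1 = 6.5, a_2 = 4.5, b_2 = 3.5, c_2 = 1.5, s_2 = 2, a_3 = 6.5, b_3 = 2.5, c_3 = 2, t_3 = 5, a_4 = 9.5, b_4 = 3, c_4 = 5.5, a_5 = 2, b_5 = 6, c_5 = 6.5, p_5 = 3.5, q_5 = 3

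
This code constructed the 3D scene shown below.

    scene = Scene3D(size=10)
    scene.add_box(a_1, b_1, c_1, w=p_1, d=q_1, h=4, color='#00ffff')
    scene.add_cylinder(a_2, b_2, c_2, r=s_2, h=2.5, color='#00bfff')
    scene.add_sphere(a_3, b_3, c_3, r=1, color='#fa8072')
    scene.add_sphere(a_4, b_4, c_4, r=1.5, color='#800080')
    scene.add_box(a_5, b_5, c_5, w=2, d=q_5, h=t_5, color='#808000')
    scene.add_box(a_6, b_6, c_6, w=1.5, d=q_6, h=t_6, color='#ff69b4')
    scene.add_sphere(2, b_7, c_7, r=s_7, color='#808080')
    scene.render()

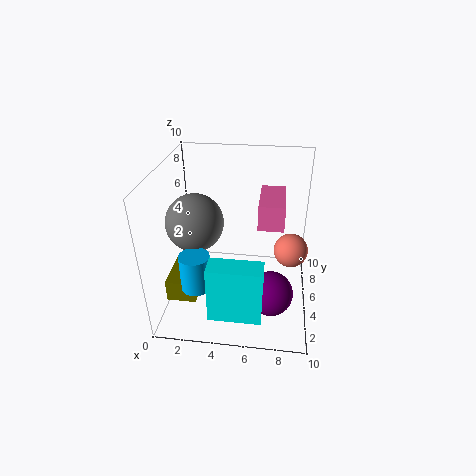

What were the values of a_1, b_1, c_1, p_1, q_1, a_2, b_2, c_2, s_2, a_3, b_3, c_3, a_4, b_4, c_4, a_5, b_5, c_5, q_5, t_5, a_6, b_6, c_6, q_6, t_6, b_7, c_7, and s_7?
a_1 = 3.5, b_1 = 1, c_1 = 1, p_1 = 3.5, q_1 = 1.5, a_2 = 2.5, b_2 = 2.5, c_2 = 2.5, s_2 = 1, a_3 = 8.5, b_3 = 2.5, c_3 = 6, a_4 = 7.5, b_4 = 3, c_4 = 2, a_5 = 0.5, b_5 = 2, c_5 = 1.5, q_5 = 3, t_5 = 1.5, a_6 = 6.5, b_6 = 2, c_6 = 7.5, q_6 = 3, t_6 = 1.5, b_7 = 5, c_7 = 6, s_7 = 2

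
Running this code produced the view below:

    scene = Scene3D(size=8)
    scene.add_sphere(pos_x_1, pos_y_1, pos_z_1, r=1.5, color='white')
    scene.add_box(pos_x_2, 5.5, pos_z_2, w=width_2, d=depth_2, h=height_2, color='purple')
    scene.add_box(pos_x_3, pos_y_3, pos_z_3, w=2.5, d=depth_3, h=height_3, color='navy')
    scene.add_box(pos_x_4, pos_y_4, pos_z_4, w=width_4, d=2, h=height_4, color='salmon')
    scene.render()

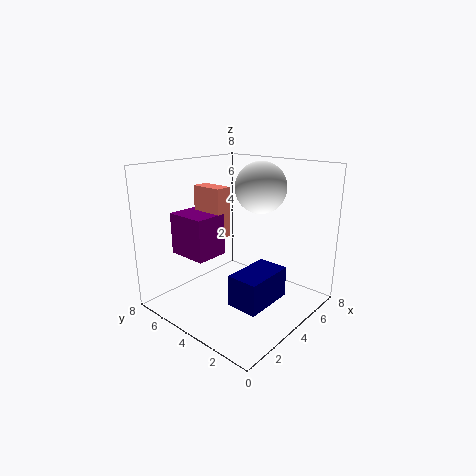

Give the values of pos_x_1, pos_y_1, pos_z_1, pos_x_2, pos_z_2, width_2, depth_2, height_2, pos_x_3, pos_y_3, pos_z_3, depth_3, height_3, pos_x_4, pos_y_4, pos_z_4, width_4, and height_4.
pos_x_1 = 6
pos_y_1 = 4
pos_z_1 = 6.5
pos_x_2 = 2.5
pos_z_2 = 2.5
width_2 = 2
depth_2 = 2.5
height_2 = 2.5
pos_x_3 = 1
pos_y_3 = 0.5
pos_z_3 = 2
depth_3 = 1.5
height_3 = 1.5
pos_x_4 = 4
pos_y_4 = 5.5
pos_z_4 = 3.5
width_4 = 1
height_4 = 3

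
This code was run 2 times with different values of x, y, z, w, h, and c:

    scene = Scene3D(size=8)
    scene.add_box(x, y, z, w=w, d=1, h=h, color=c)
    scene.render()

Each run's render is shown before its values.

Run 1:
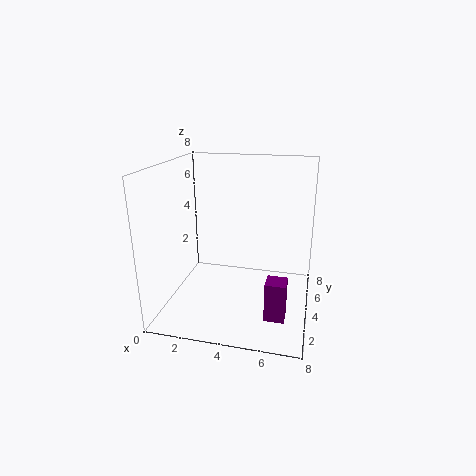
x = 6; y = 1; z = 1; w = 1; h = 2; c = 'purple'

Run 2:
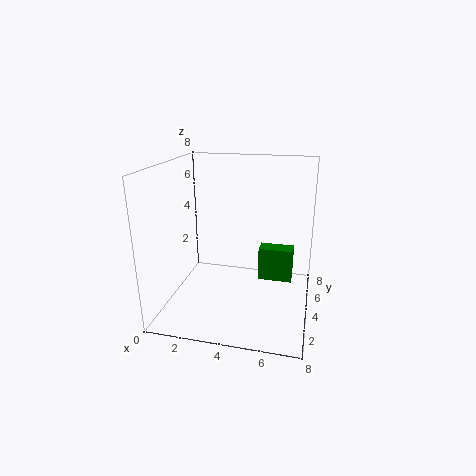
x = 5; y = 5; z = 1; w = 2; h = 2; c = 'green'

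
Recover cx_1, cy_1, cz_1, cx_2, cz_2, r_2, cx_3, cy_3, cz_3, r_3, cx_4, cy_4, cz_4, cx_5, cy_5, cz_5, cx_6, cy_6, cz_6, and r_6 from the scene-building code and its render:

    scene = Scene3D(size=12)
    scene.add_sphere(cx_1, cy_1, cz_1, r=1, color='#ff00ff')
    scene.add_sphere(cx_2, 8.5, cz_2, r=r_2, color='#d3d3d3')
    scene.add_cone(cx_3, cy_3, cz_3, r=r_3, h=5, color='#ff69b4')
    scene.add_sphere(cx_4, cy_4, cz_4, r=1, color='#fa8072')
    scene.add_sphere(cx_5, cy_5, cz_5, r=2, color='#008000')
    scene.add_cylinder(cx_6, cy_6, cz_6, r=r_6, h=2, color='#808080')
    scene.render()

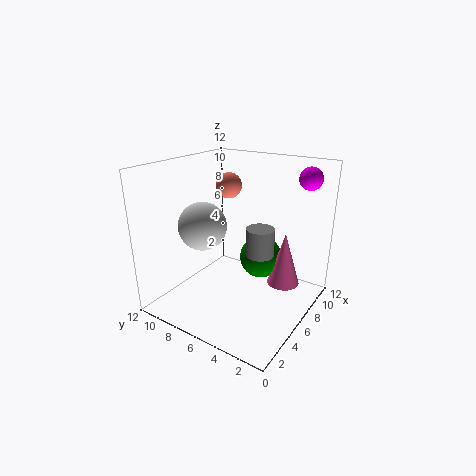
cx_1 = 11, cy_1 = 2, cz_1 = 10.5, cx_2 = 4.5, cz_2 = 7, r_2 = 2, cx_3 = 10, cy_3 = 3.5, cz_3 = 0.5, r_3 = 1.5, cx_4 = 5.5, cy_4 = 6.5, cz_4 = 10.5, cx_5 = 10, cy_5 = 6, cz_5 = 2.5, cx_6 = 3.5, cy_6 = 2.5, cz_6 = 6.5, r_6 = 1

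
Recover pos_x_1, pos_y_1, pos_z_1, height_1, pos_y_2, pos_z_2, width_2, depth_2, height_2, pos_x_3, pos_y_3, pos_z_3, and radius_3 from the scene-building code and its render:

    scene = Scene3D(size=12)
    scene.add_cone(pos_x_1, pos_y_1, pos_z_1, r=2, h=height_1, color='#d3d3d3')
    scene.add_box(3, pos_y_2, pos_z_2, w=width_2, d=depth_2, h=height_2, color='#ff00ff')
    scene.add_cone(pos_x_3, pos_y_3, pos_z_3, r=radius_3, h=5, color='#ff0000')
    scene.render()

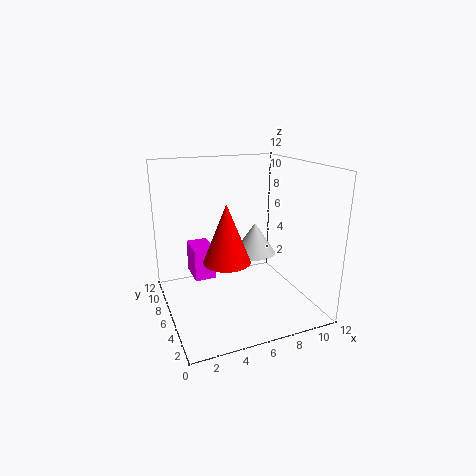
pos_x_1 = 9; pos_y_1 = 9; pos_z_1 = 3; height_1 = 3; pos_y_2 = 9; pos_z_2 = 1; width_2 = 2; depth_2 = 3; height_2 = 3; pos_x_3 = 5; pos_y_3 = 6; pos_z_3 = 4; radius_3 = 2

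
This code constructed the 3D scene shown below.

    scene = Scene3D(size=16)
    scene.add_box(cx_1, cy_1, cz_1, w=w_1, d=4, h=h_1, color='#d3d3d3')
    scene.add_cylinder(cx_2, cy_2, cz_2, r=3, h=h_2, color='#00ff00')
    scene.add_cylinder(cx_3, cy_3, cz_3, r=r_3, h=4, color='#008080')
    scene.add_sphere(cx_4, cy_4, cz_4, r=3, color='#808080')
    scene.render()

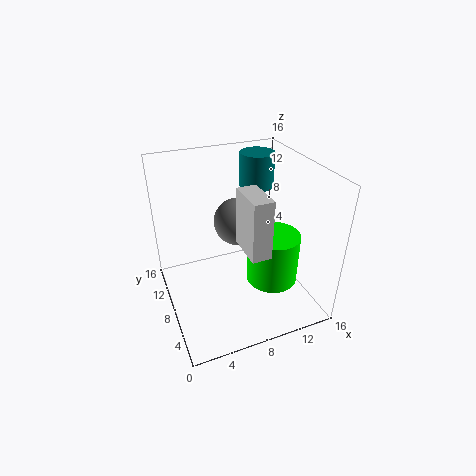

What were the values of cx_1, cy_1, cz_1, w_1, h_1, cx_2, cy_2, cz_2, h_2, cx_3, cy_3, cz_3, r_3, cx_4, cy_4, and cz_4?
cx_1 = 7
cy_1 = 2
cz_1 = 9
w_1 = 2
h_1 = 6
cx_2 = 12
cy_2 = 7
cz_2 = 2
h_2 = 6
cx_3 = 12
cy_3 = 12
cz_3 = 12
r_3 = 2
cx_4 = 10
cy_4 = 13
cz_4 = 7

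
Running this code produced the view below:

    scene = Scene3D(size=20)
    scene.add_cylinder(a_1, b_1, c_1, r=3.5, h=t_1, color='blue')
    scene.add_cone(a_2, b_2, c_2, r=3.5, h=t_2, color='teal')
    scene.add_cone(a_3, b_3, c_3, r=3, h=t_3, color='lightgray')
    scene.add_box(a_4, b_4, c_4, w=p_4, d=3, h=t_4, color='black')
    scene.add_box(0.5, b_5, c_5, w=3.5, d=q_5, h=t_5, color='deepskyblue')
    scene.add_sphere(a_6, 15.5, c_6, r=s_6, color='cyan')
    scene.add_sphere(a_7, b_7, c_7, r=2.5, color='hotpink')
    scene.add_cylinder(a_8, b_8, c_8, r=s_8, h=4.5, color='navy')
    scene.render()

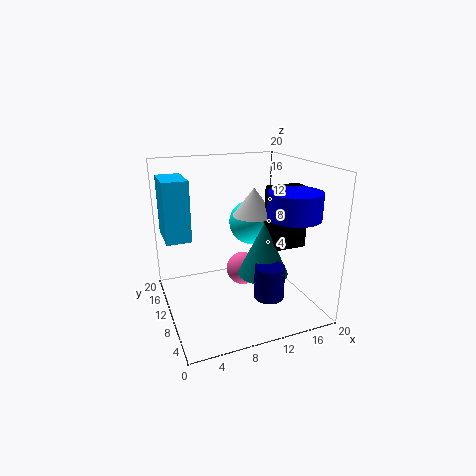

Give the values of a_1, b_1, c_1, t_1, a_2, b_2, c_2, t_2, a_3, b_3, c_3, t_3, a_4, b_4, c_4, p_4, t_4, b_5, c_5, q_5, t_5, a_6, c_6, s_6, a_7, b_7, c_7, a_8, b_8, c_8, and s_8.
a_1 = 16, b_1 = 5.5, c_1 = 13.5, t_1 = 3.5, a_2 = 13, b_2 = 8, c_2 = 5, t_2 = 7.5, a_3 = 13, b_3 = 11.5, c_3 = 12.5, t_3 = 4, a_4 = 14, b_4 = 7, c_4 = 8.5, p_4 = 5, t_4 = 8.5, b_5 = 12, c_5 = 9.5, q_5 = 6, t_5 = 8.5, a_6 = 14.5, c_6 = 10, s_6 = 3.5, a_7 = 12, b_7 = 13, c_7 = 3.5, a_8 = 12.5, b_8 = 5, c_8 = 3, s_8 = 2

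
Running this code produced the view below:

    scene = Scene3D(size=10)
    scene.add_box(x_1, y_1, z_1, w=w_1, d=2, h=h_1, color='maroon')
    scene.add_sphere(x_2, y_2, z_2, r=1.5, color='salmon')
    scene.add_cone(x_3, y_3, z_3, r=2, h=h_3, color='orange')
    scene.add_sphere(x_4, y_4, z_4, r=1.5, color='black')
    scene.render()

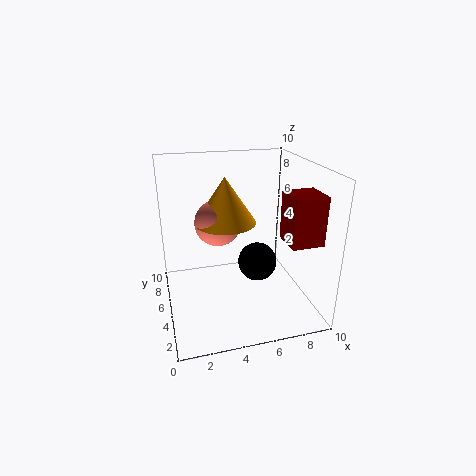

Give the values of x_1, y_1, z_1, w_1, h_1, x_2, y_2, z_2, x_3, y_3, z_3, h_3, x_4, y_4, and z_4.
x_1 = 7; y_1 = 0.5; z_1 = 6; w_1 = 2; h_1 = 3; x_2 = 3.5; y_2 = 4.5; z_2 = 6.5; x_3 = 4; y_3 = 4.5; z_3 = 6.5; h_3 = 3; x_4 = 7; y_4 = 6.5; z_4 = 2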